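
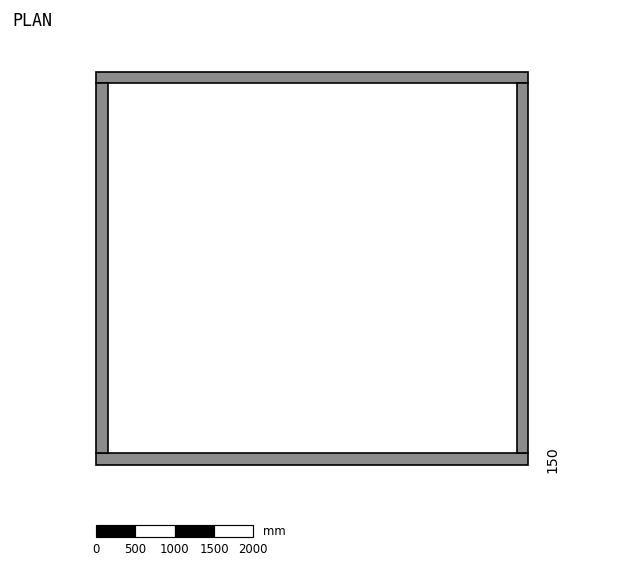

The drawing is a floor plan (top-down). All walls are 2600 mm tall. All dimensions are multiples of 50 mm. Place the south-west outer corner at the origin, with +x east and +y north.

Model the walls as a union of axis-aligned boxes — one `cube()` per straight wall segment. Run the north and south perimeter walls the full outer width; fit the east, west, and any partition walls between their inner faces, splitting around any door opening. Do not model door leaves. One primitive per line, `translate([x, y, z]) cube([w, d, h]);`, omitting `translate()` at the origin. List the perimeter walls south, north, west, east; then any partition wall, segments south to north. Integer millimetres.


cube([5500, 150, 2600]);
translate([0, 4850, 0]) cube([5500, 150, 2600]);
translate([0, 150, 0]) cube([150, 4700, 2600]);
translate([5350, 150, 0]) cube([150, 4700, 2600]);


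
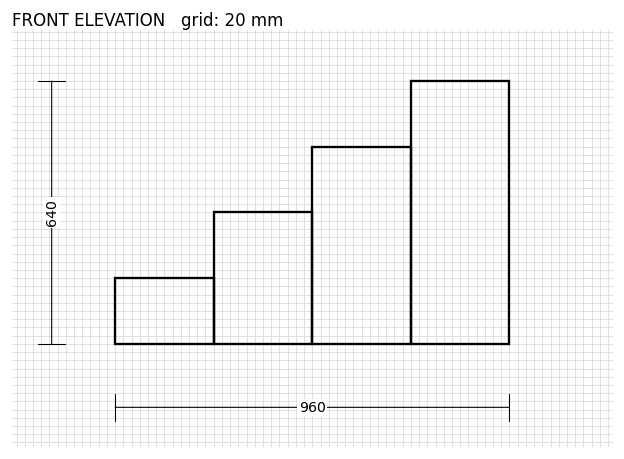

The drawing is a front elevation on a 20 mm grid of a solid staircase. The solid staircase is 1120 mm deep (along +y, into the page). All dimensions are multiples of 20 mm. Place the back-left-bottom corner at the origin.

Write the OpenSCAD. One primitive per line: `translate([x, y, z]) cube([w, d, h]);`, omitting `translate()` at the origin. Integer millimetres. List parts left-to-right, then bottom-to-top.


cube([240, 1120, 160]);
translate([240, 0, 0]) cube([240, 1120, 320]);
translate([480, 0, 0]) cube([240, 1120, 480]);
translate([720, 0, 0]) cube([240, 1120, 640]);


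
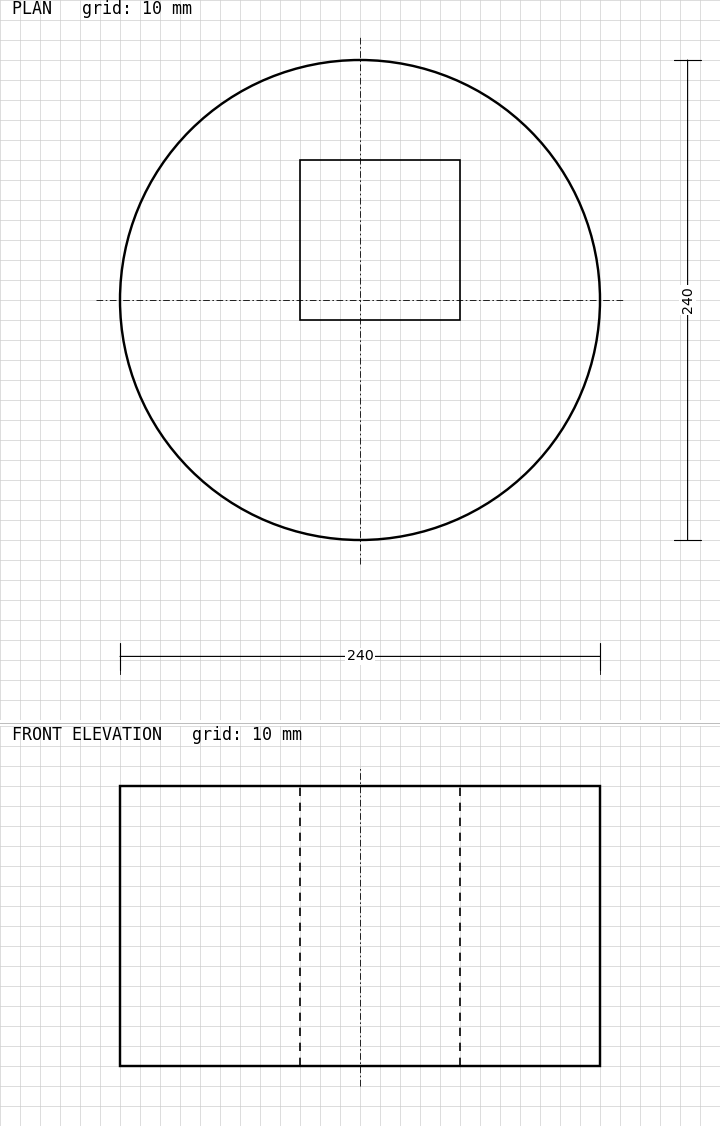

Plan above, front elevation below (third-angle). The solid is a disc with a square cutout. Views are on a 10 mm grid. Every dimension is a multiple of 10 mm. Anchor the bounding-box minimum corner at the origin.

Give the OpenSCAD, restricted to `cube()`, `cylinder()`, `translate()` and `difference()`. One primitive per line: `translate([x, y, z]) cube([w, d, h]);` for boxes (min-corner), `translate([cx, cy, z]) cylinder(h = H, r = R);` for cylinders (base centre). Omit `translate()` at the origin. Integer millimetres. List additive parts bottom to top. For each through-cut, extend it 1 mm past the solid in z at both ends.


difference() {
  translate([120, 120, 0]) cylinder(h = 140, r = 120);
  translate([90, 110, -1]) cube([80, 80, 142]);
}


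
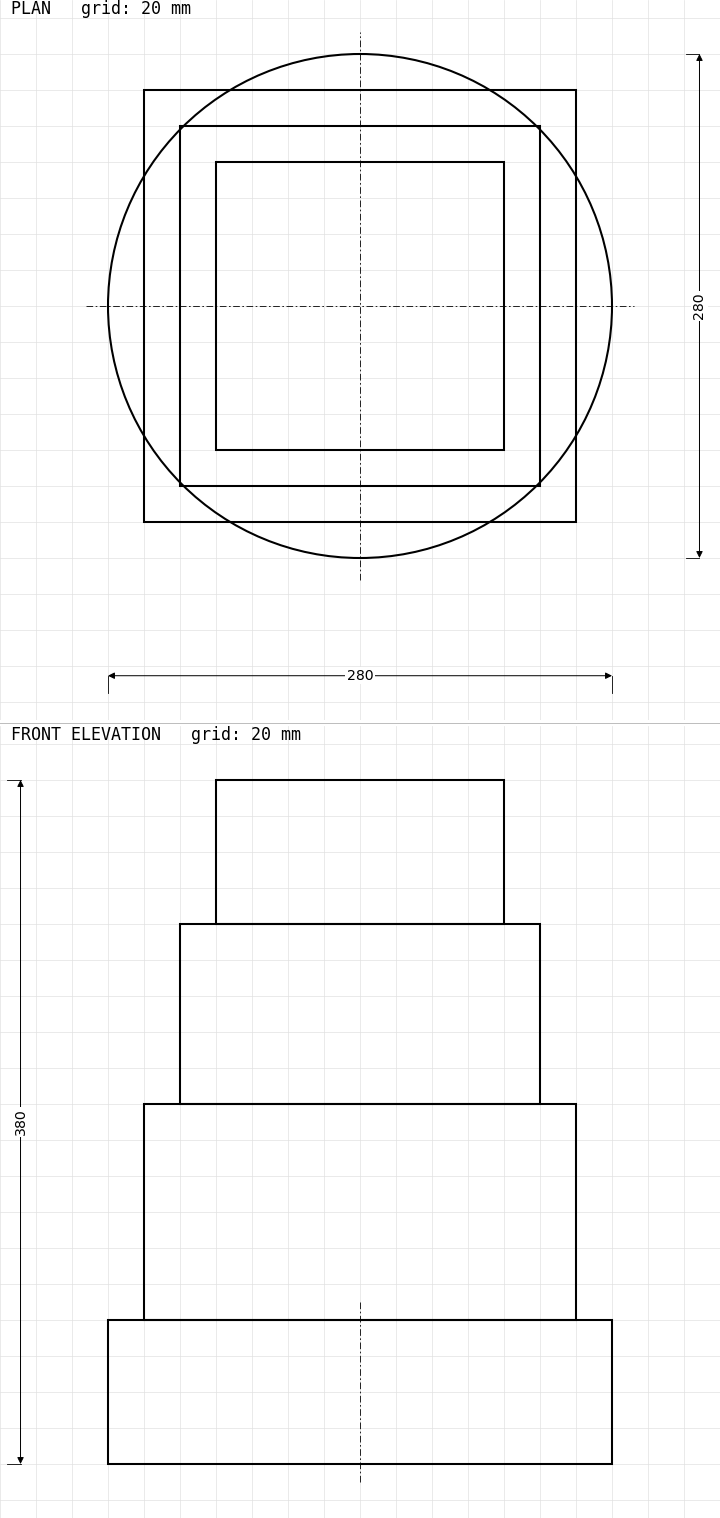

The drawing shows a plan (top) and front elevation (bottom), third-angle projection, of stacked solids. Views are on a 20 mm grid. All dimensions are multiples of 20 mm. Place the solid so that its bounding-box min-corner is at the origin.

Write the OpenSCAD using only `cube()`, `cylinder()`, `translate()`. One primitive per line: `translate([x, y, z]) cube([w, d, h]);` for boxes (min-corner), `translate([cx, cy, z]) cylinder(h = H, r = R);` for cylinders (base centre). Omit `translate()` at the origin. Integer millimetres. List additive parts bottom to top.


translate([140, 140, 0]) cylinder(h = 80, r = 140);
translate([20, 20, 80]) cube([240, 240, 120]);
translate([40, 40, 200]) cube([200, 200, 100]);
translate([60, 60, 300]) cube([160, 160, 80]);


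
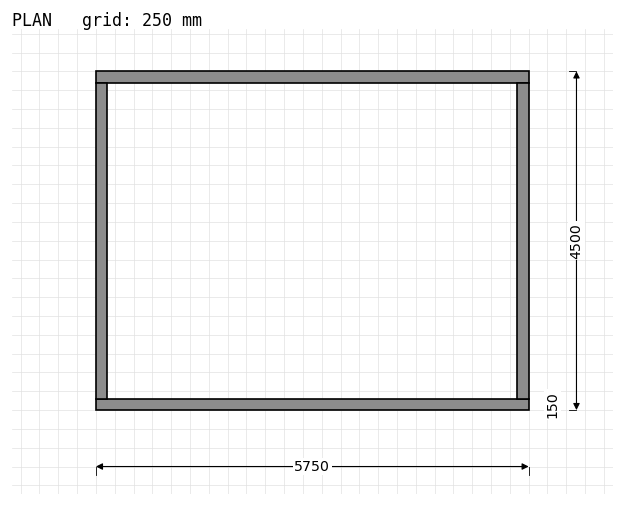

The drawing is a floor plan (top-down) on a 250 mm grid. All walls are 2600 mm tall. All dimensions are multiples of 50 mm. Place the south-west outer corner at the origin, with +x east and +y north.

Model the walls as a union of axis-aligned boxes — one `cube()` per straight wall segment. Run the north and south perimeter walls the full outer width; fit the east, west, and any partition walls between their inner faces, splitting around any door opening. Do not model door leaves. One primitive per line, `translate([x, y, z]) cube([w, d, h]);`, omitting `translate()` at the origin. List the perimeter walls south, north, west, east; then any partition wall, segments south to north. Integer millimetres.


cube([5750, 150, 2600]);
translate([0, 4350, 0]) cube([5750, 150, 2600]);
translate([0, 150, 0]) cube([150, 4200, 2600]);
translate([5600, 150, 0]) cube([150, 4200, 2600]);


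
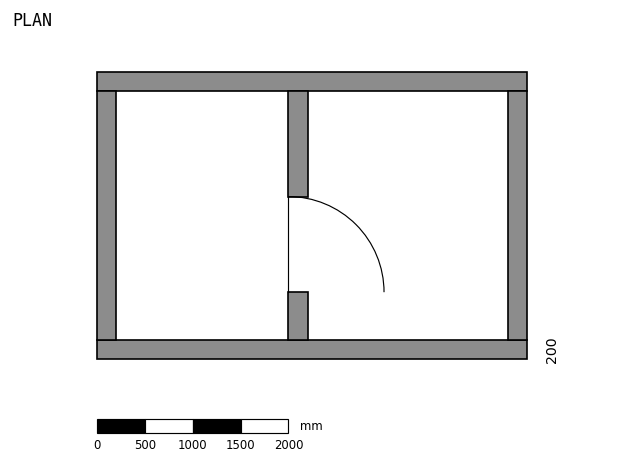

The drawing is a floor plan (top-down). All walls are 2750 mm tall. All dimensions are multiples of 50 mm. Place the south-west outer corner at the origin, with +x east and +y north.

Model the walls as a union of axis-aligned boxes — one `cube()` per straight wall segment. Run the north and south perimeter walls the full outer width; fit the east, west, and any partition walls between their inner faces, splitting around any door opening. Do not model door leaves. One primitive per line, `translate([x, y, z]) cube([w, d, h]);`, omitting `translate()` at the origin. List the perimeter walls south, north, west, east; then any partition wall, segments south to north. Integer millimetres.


cube([4500, 200, 2750]);
translate([0, 2800, 0]) cube([4500, 200, 2750]);
translate([0, 200, 0]) cube([200, 2600, 2750]);
translate([4300, 200, 0]) cube([200, 2600, 2750]);
translate([2000, 200, 0]) cube([200, 500, 2750]);
translate([2000, 1700, 0]) cube([200, 1100, 2750]);


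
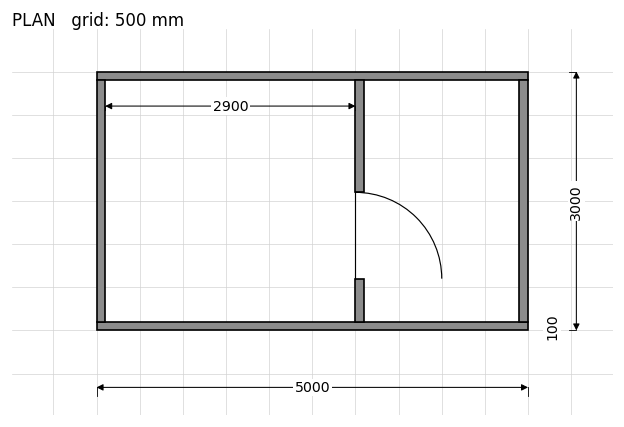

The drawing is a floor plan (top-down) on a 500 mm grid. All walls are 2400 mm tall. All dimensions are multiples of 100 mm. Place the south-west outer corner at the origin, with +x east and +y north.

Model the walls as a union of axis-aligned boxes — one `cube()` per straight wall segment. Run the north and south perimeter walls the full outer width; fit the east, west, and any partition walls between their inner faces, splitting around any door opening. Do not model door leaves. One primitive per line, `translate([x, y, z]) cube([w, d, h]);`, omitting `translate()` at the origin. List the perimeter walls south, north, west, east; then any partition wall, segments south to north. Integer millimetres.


cube([5000, 100, 2400]);
translate([0, 2900, 0]) cube([5000, 100, 2400]);
translate([0, 100, 0]) cube([100, 2800, 2400]);
translate([4900, 100, 0]) cube([100, 2800, 2400]);
translate([3000, 100, 0]) cube([100, 500, 2400]);
translate([3000, 1600, 0]) cube([100, 1300, 2400]);


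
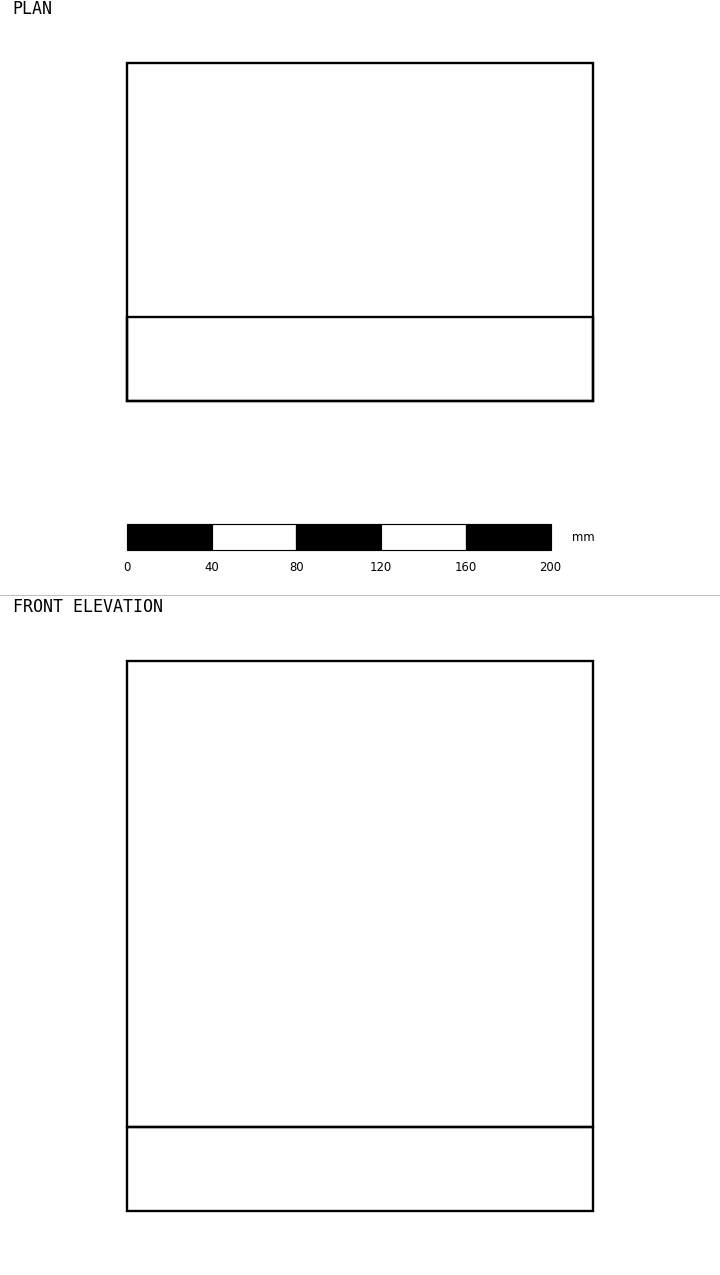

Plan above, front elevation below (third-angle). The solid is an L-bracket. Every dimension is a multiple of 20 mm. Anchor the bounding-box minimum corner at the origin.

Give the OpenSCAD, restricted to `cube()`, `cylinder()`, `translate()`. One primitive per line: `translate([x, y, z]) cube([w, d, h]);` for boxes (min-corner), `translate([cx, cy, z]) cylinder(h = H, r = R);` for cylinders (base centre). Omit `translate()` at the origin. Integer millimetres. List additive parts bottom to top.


cube([220, 160, 40]);
translate([0, 0, 40]) cube([220, 40, 220]);


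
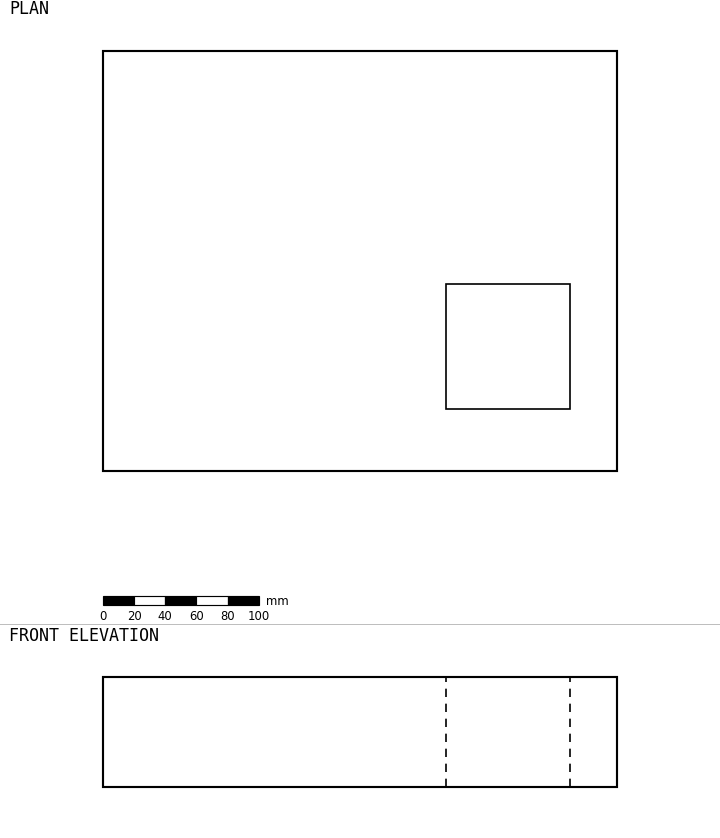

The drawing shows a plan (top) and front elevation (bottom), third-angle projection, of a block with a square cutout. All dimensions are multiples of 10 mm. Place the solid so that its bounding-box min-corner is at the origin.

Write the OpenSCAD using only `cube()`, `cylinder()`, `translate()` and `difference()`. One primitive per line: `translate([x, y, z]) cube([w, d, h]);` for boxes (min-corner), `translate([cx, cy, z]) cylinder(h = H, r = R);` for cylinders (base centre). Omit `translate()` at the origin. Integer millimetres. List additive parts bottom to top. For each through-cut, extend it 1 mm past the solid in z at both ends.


difference() {
  cube([330, 270, 70]);
  translate([220, 40, -1]) cube([80, 80, 72]);
}


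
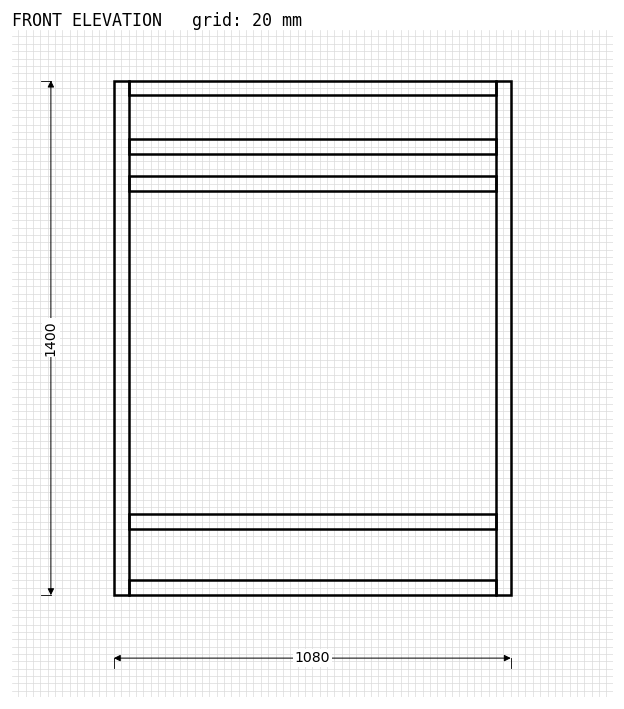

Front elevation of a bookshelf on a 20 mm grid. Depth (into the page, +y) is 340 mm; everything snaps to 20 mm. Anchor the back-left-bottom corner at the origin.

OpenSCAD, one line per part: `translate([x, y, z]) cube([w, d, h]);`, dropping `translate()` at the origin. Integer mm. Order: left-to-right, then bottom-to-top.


cube([40, 340, 1400]);
translate([40, 0, 0]) cube([1000, 340, 40]);
translate([40, 0, 180]) cube([1000, 340, 40]);
translate([40, 0, 1100]) cube([1000, 340, 40]);
translate([40, 0, 1200]) cube([1000, 340, 40]);
translate([40, 0, 1360]) cube([1000, 340, 40]);
translate([1040, 0, 0]) cube([40, 340, 1400]);


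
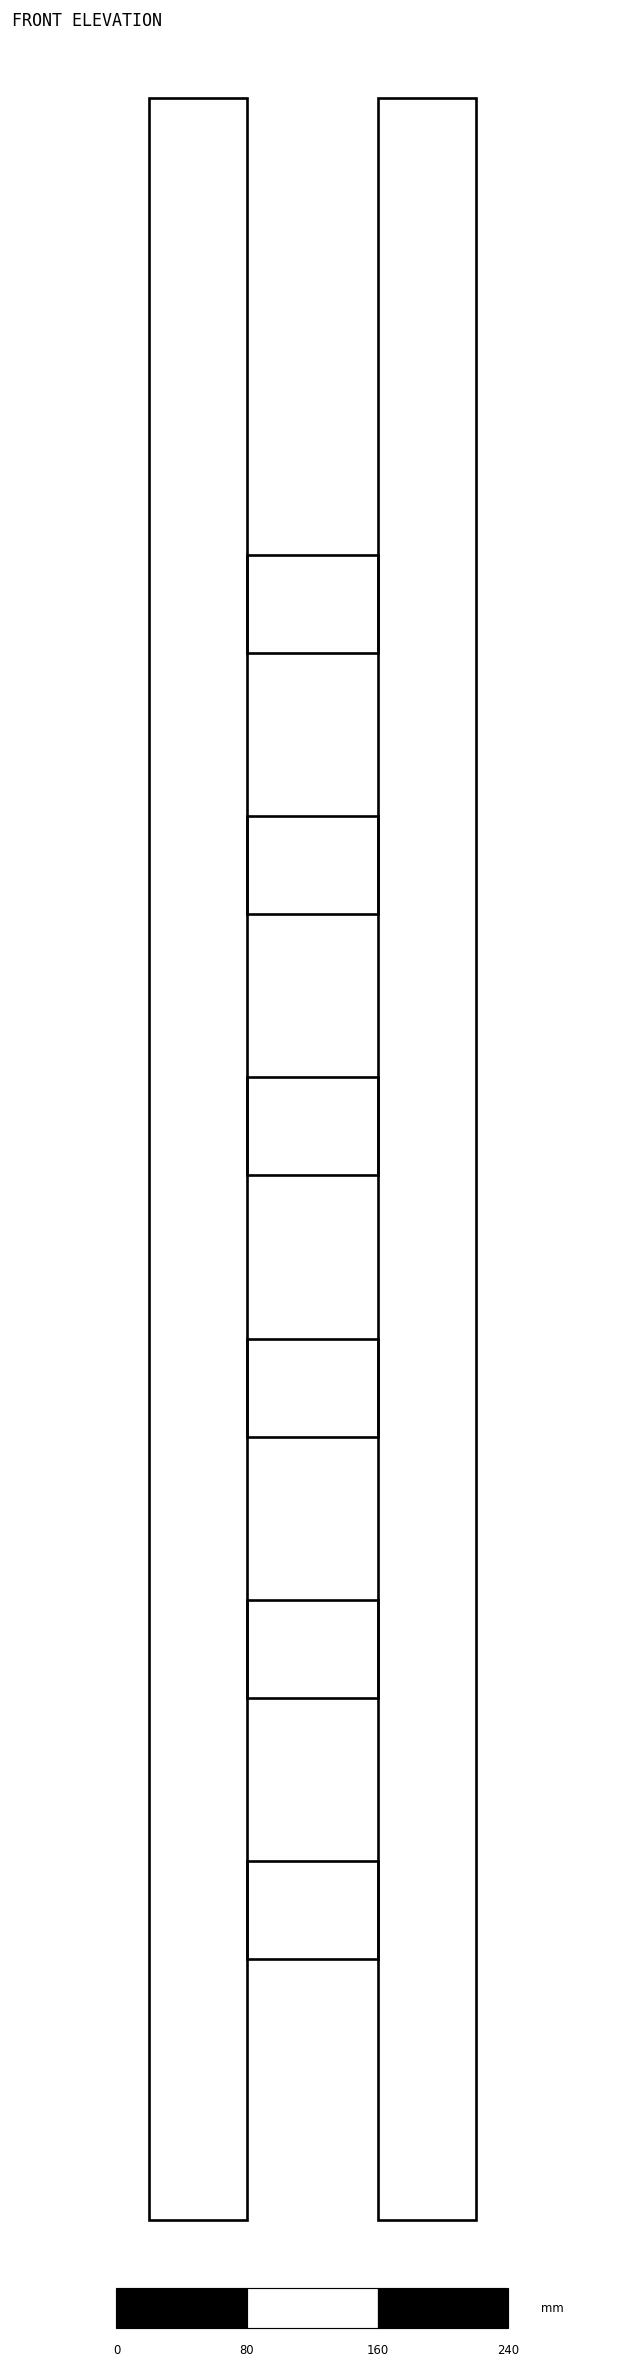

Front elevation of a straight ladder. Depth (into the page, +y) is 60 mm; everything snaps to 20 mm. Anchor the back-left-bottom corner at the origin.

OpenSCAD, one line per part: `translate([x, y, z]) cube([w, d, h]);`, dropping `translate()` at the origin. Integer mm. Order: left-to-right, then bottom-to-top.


cube([60, 60, 1300]);
translate([60, 0, 160]) cube([80, 60, 60]);
translate([60, 0, 320]) cube([80, 60, 60]);
translate([60, 0, 480]) cube([80, 60, 60]);
translate([60, 0, 640]) cube([80, 60, 60]);
translate([60, 0, 800]) cube([80, 60, 60]);
translate([60, 0, 960]) cube([80, 60, 60]);
translate([140, 0, 0]) cube([60, 60, 1300]);


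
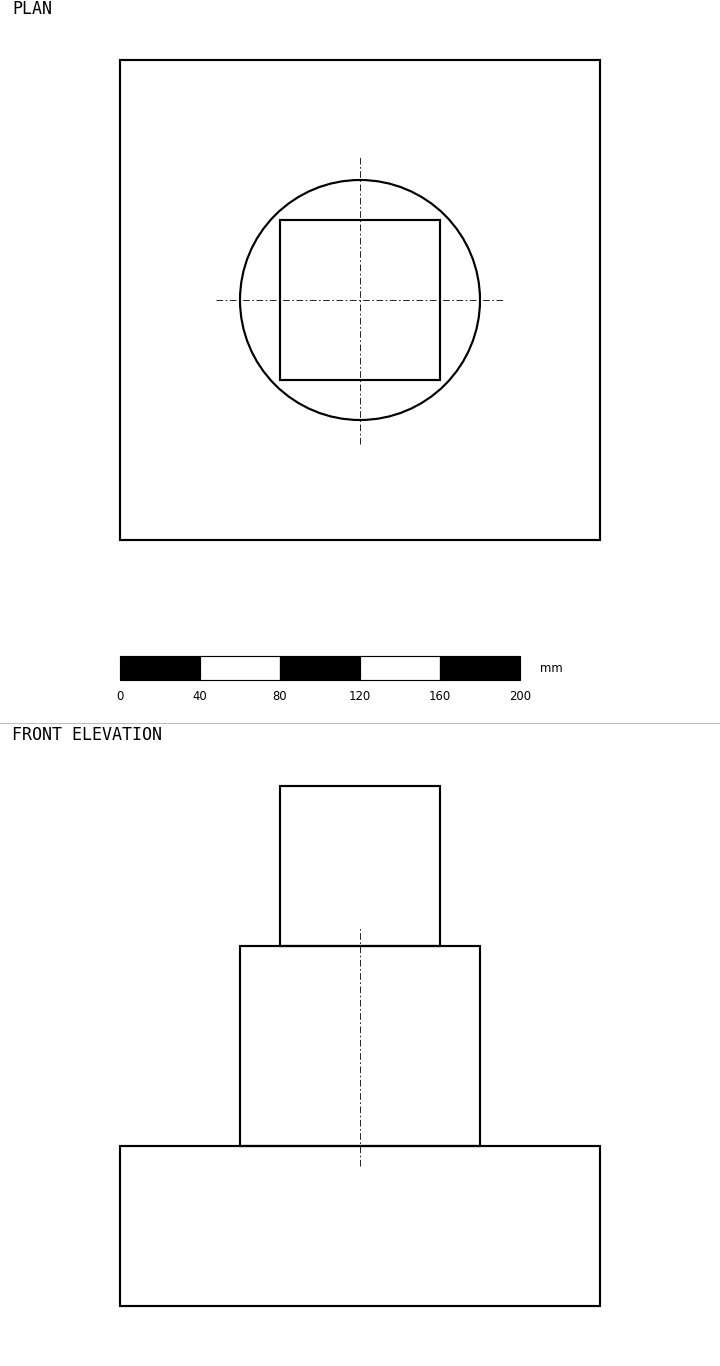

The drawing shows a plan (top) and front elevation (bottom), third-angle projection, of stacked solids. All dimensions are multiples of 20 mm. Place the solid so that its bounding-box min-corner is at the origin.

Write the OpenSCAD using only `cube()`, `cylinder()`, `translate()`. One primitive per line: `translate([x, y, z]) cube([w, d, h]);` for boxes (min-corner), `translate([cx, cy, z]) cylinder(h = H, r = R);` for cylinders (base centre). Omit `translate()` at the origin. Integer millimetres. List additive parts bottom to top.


cube([240, 240, 80]);
translate([120, 120, 80]) cylinder(h = 100, r = 60);
translate([80, 80, 180]) cube([80, 80, 80]);


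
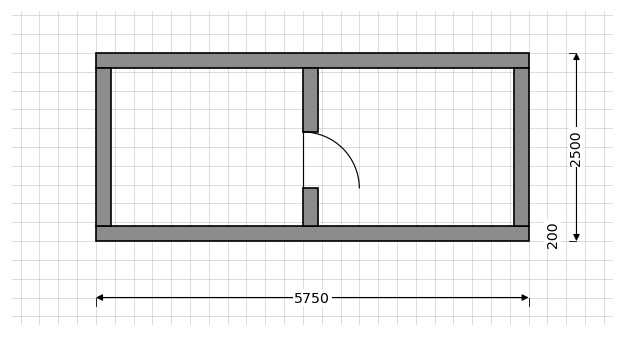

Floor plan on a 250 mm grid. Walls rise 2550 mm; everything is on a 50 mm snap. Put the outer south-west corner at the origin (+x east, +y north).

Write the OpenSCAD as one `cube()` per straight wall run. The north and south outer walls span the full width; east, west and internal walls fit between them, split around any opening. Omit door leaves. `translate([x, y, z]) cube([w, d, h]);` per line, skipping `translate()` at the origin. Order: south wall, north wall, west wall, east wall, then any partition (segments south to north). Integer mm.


cube([5750, 200, 2550]);
translate([0, 2300, 0]) cube([5750, 200, 2550]);
translate([0, 200, 0]) cube([200, 2100, 2550]);
translate([5550, 200, 0]) cube([200, 2100, 2550]);
translate([2750, 200, 0]) cube([200, 500, 2550]);
translate([2750, 1450, 0]) cube([200, 850, 2550]);


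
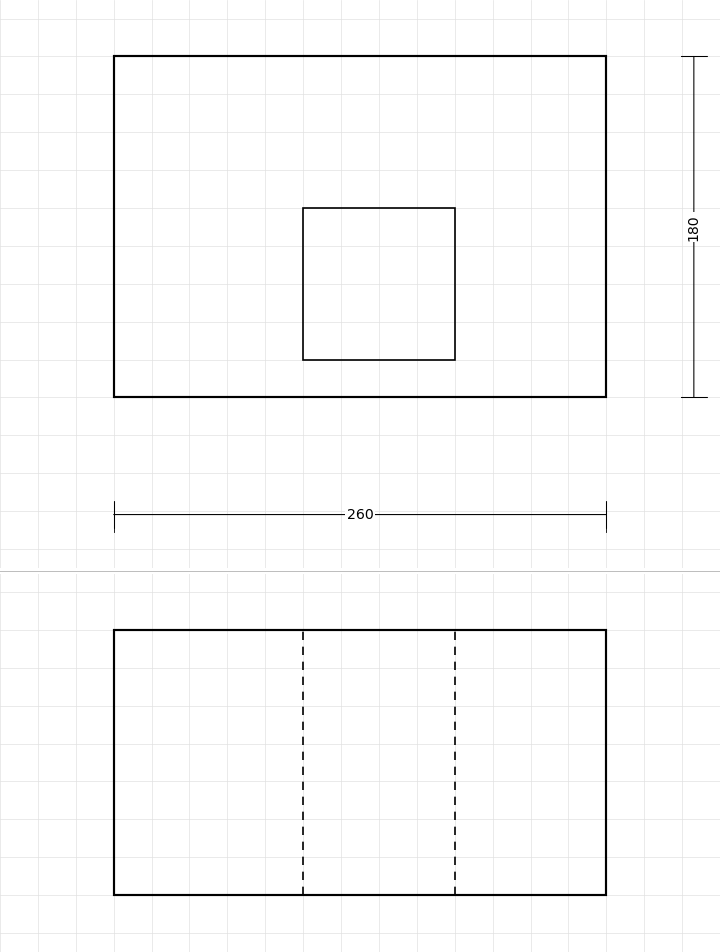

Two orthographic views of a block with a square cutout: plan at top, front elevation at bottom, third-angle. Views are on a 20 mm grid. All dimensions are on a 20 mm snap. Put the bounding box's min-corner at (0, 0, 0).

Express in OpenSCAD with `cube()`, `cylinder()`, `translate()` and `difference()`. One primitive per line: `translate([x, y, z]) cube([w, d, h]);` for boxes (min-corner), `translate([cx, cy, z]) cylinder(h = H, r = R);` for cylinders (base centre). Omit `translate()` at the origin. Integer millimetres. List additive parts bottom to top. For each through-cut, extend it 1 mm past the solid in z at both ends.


difference() {
  cube([260, 180, 140]);
  translate([100, 20, -1]) cube([80, 80, 142]);
}


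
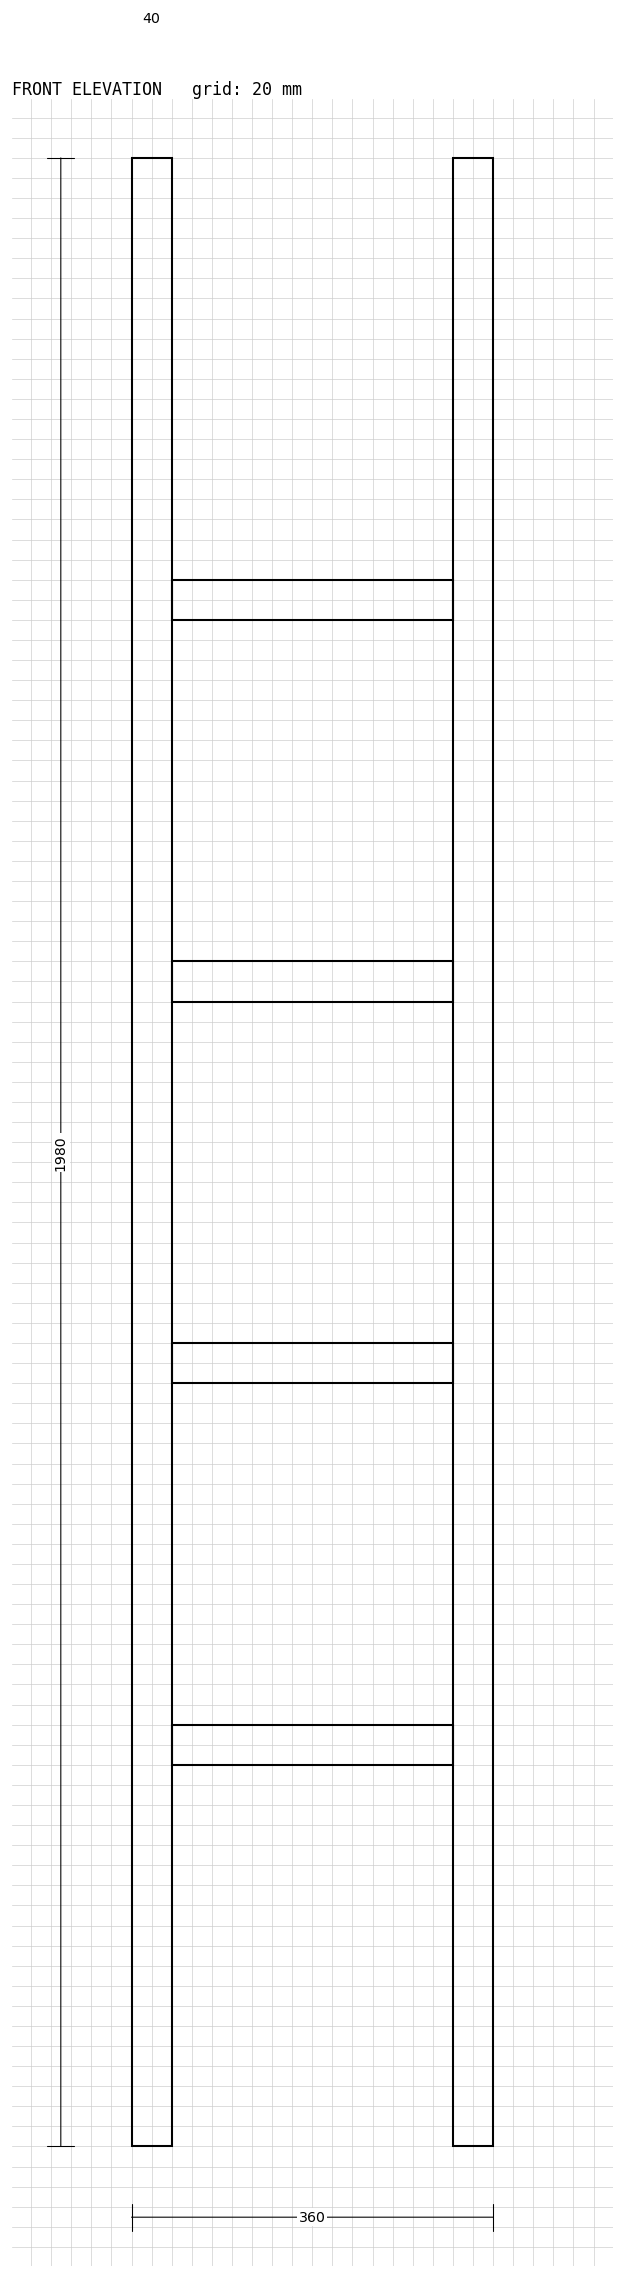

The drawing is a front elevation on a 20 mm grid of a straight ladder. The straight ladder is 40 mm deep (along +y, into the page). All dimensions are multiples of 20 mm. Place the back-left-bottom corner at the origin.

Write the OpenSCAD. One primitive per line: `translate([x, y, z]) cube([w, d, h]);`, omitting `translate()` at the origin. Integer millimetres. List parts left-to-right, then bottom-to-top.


cube([40, 40, 1980]);
translate([40, 0, 380]) cube([280, 40, 40]);
translate([40, 0, 760]) cube([280, 40, 40]);
translate([40, 0, 1140]) cube([280, 40, 40]);
translate([40, 0, 1520]) cube([280, 40, 40]);
translate([320, 0, 0]) cube([40, 40, 1980]);


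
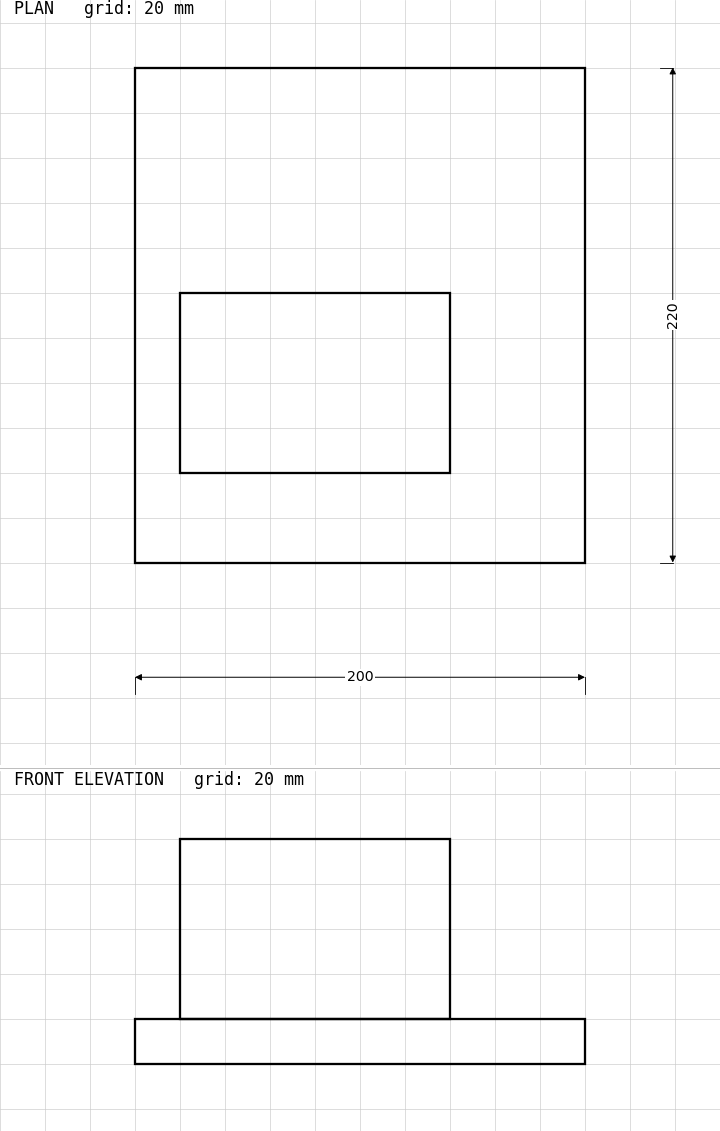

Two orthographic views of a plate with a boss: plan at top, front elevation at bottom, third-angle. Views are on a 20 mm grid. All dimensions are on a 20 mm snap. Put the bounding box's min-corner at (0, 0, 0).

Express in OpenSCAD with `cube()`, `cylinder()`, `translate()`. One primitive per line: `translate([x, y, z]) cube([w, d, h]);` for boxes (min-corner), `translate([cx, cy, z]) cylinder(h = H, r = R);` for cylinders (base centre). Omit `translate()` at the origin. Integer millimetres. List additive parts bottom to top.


cube([200, 220, 20]);
translate([20, 40, 20]) cube([120, 80, 80]);


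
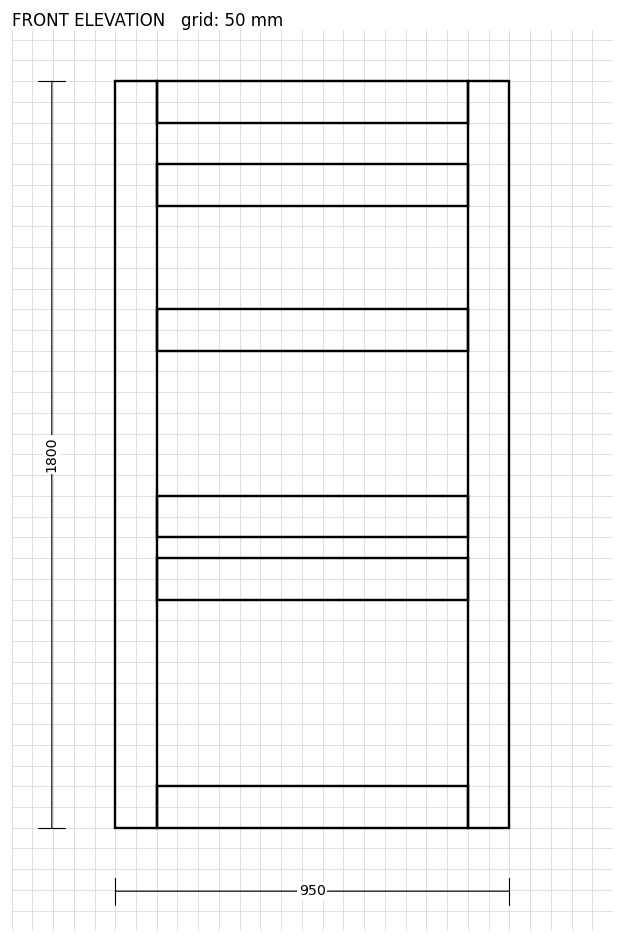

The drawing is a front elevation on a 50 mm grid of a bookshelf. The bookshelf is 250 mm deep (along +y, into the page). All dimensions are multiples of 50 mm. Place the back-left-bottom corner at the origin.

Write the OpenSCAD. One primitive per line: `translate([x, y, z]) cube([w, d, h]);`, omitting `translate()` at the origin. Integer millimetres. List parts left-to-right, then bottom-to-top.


cube([100, 250, 1800]);
translate([100, 0, 0]) cube([750, 250, 100]);
translate([100, 0, 550]) cube([750, 250, 100]);
translate([100, 0, 700]) cube([750, 250, 100]);
translate([100, 0, 1150]) cube([750, 250, 100]);
translate([100, 0, 1500]) cube([750, 250, 100]);
translate([100, 0, 1700]) cube([750, 250, 100]);
translate([850, 0, 0]) cube([100, 250, 1800]);


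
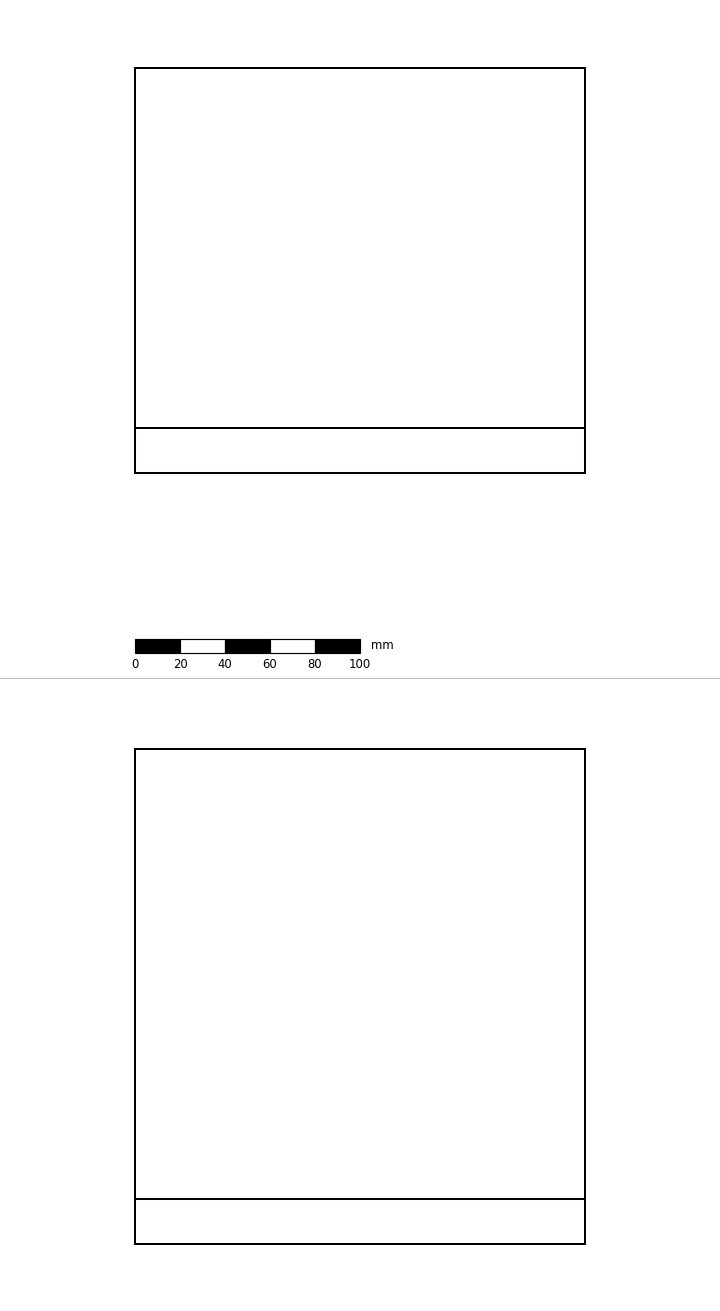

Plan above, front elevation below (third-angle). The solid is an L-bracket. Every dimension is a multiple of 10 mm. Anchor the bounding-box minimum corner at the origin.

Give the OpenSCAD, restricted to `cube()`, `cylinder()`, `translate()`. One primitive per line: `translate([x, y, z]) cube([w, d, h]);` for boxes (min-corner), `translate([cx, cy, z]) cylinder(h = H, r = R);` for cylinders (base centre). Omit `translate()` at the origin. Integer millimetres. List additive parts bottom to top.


cube([200, 180, 20]);
translate([0, 0, 20]) cube([200, 20, 200]);


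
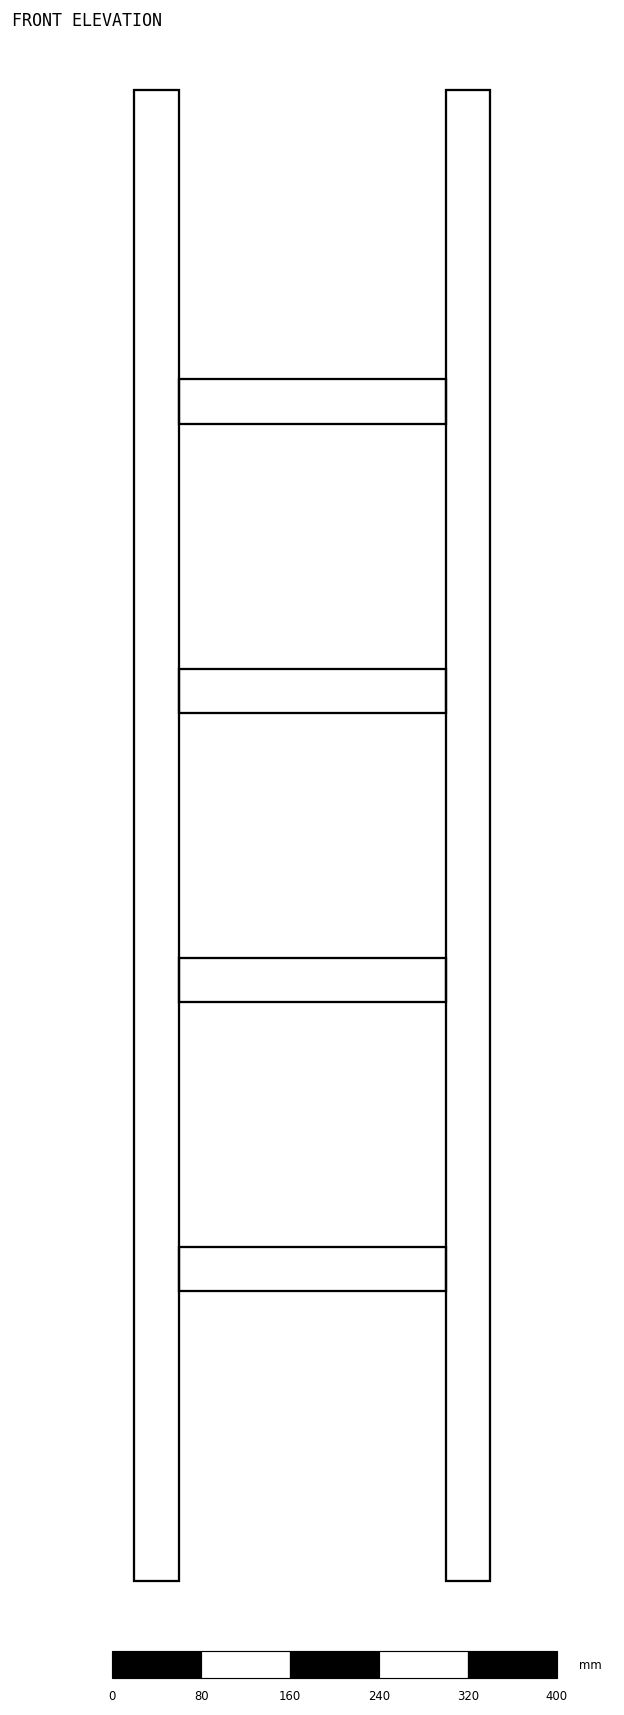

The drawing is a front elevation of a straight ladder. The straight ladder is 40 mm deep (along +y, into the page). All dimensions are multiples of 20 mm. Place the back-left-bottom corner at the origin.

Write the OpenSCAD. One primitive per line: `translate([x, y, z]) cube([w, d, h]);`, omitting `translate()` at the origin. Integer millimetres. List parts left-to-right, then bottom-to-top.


cube([40, 40, 1340]);
translate([40, 0, 260]) cube([240, 40, 40]);
translate([40, 0, 520]) cube([240, 40, 40]);
translate([40, 0, 780]) cube([240, 40, 40]);
translate([40, 0, 1040]) cube([240, 40, 40]);
translate([280, 0, 0]) cube([40, 40, 1340]);


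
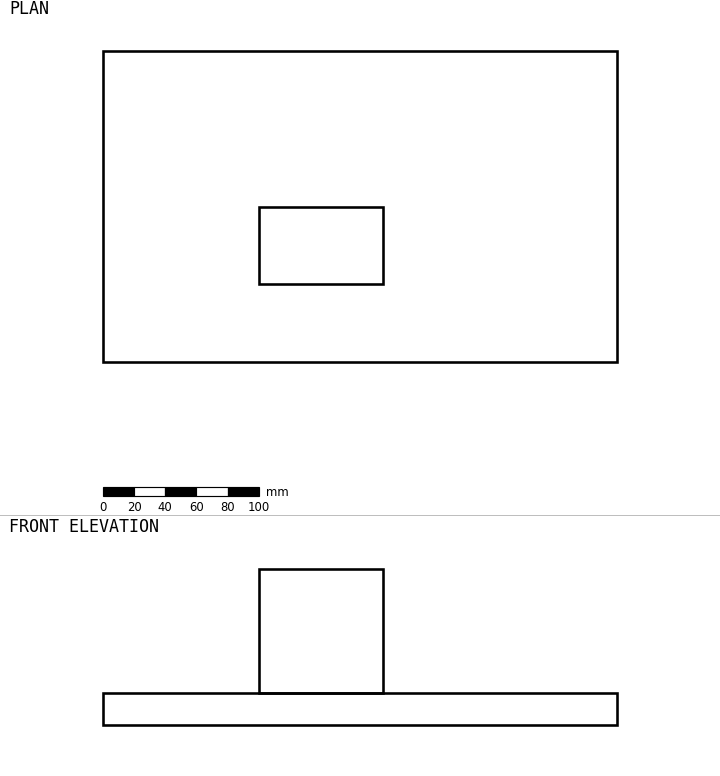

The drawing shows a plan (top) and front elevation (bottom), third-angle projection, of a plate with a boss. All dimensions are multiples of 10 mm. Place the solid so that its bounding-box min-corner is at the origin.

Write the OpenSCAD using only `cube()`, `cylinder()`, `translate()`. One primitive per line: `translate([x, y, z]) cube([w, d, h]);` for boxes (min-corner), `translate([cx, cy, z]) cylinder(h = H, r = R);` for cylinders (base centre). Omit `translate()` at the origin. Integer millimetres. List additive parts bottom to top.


cube([330, 200, 20]);
translate([100, 50, 20]) cube([80, 50, 80]);


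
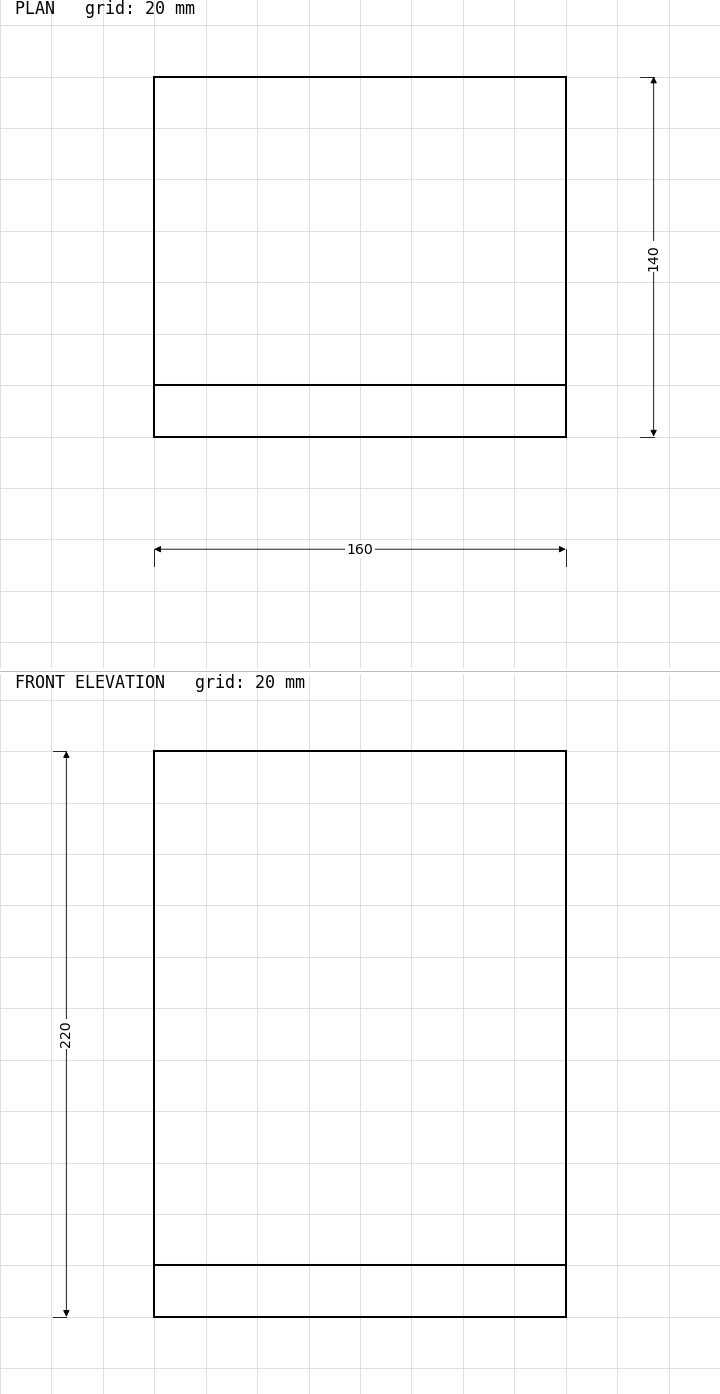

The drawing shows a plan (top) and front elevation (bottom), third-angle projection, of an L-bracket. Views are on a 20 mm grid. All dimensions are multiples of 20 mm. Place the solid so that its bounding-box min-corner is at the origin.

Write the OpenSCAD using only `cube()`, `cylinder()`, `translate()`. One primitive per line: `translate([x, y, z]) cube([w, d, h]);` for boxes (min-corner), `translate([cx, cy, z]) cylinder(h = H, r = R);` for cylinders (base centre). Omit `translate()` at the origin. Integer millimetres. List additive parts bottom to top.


cube([160, 140, 20]);
translate([0, 0, 20]) cube([160, 20, 200]);


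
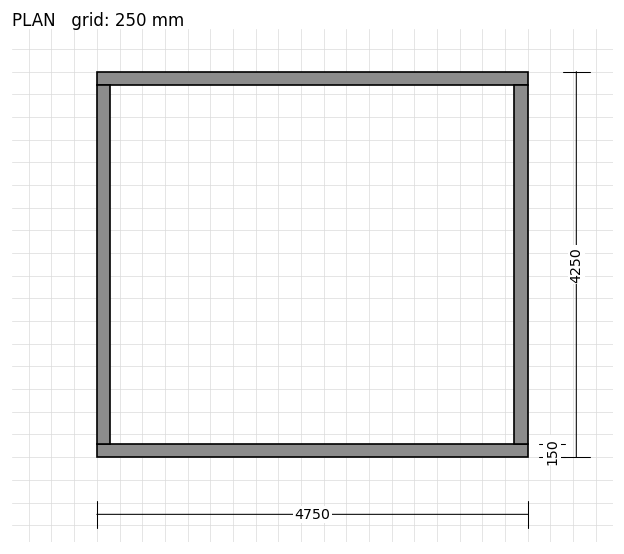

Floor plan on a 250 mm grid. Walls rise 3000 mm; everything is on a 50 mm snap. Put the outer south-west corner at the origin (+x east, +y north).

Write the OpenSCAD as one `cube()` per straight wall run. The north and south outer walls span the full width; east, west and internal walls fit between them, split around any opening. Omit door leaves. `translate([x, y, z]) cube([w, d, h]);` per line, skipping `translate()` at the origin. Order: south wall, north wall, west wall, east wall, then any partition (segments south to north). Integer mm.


cube([4750, 150, 3000]);
translate([0, 4100, 0]) cube([4750, 150, 3000]);
translate([0, 150, 0]) cube([150, 3950, 3000]);
translate([4600, 150, 0]) cube([150, 3950, 3000]);


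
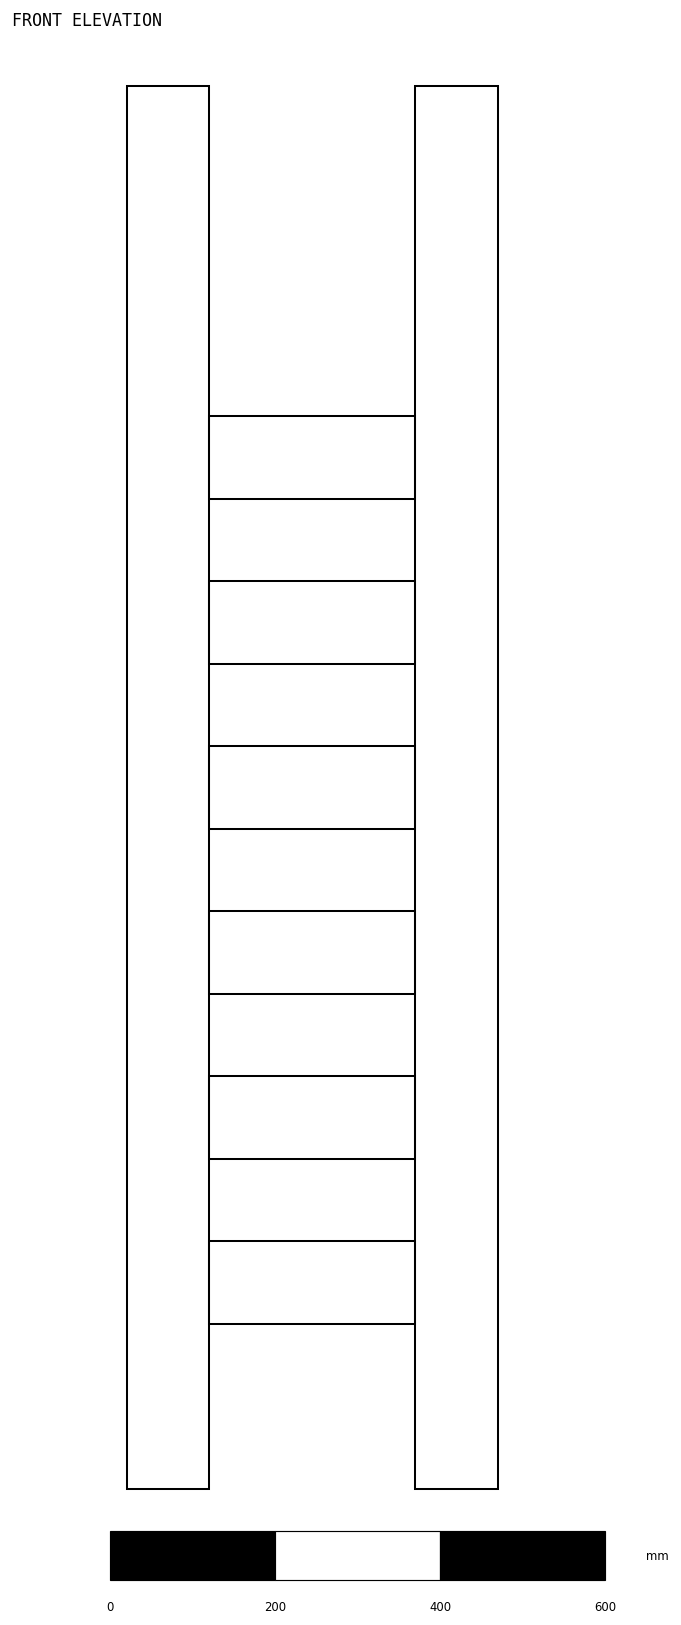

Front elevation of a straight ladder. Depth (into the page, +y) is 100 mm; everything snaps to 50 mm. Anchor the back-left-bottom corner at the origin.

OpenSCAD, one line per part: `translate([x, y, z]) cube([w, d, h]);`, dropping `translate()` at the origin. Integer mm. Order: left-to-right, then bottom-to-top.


cube([100, 100, 1700]);
translate([100, 0, 200]) cube([250, 100, 100]);
translate([100, 0, 400]) cube([250, 100, 100]);
translate([100, 0, 600]) cube([250, 100, 100]);
translate([100, 0, 800]) cube([250, 100, 100]);
translate([100, 0, 1000]) cube([250, 100, 100]);
translate([100, 0, 1200]) cube([250, 100, 100]);
translate([350, 0, 0]) cube([100, 100, 1700]);


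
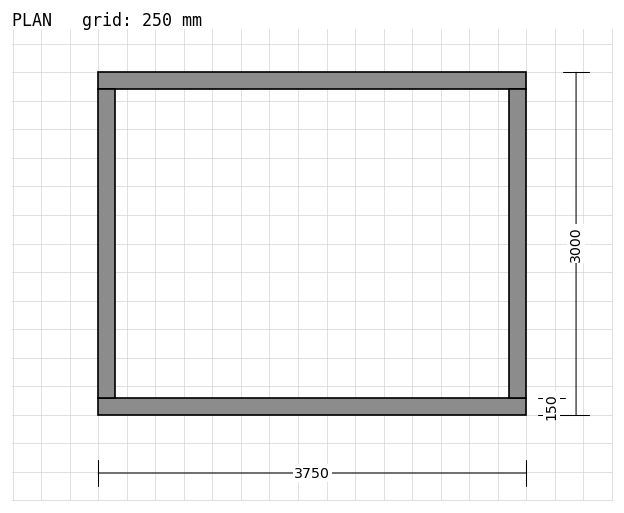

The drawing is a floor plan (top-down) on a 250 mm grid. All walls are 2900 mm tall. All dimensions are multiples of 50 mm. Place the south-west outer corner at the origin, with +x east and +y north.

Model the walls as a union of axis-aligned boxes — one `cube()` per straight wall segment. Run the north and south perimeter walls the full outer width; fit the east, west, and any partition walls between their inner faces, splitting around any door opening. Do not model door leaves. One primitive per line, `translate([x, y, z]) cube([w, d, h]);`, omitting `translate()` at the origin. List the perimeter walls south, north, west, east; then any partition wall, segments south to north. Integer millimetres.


cube([3750, 150, 2900]);
translate([0, 2850, 0]) cube([3750, 150, 2900]);
translate([0, 150, 0]) cube([150, 2700, 2900]);
translate([3600, 150, 0]) cube([150, 2700, 2900]);


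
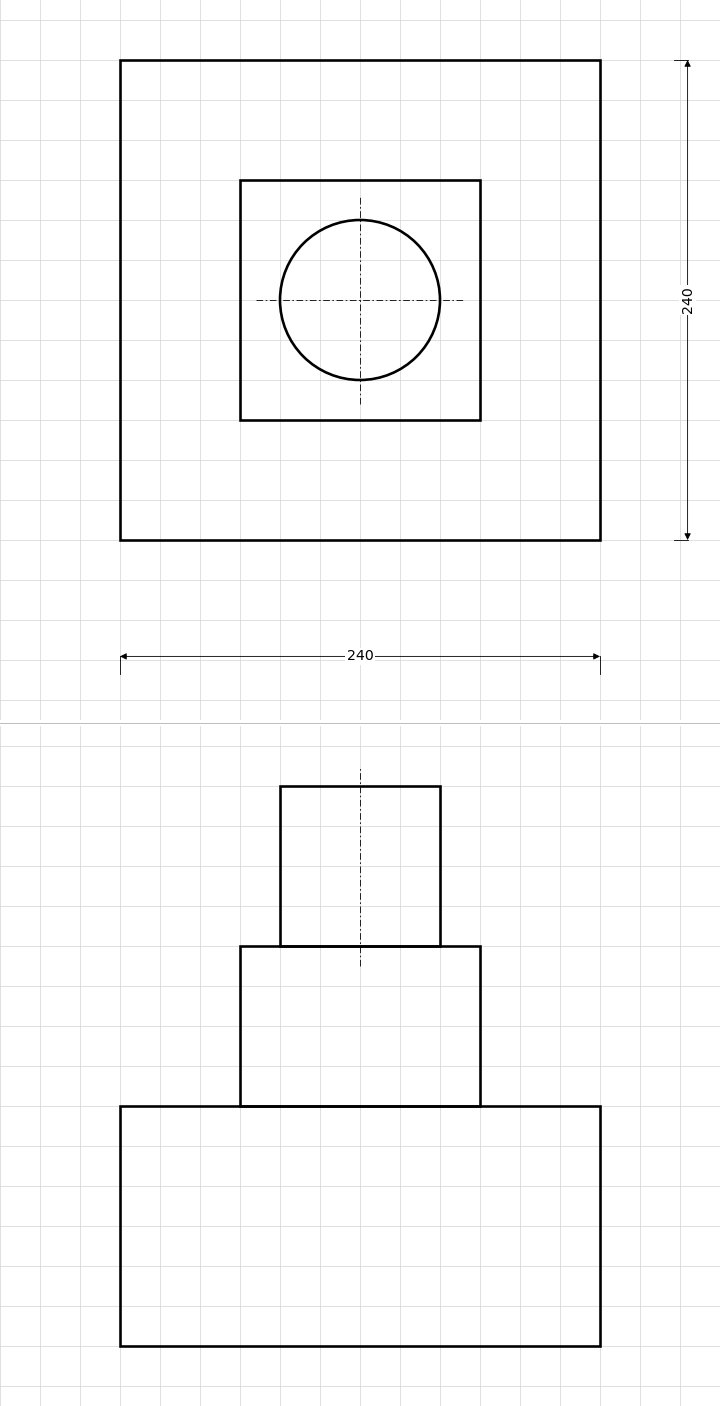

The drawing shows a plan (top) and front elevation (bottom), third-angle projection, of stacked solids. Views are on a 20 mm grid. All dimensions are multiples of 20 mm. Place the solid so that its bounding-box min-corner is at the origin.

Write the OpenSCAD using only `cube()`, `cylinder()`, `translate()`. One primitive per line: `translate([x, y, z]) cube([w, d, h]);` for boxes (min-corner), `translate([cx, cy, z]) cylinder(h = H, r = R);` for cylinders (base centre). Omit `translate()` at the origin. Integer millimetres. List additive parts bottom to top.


cube([240, 240, 120]);
translate([60, 60, 120]) cube([120, 120, 80]);
translate([120, 120, 200]) cylinder(h = 80, r = 40);


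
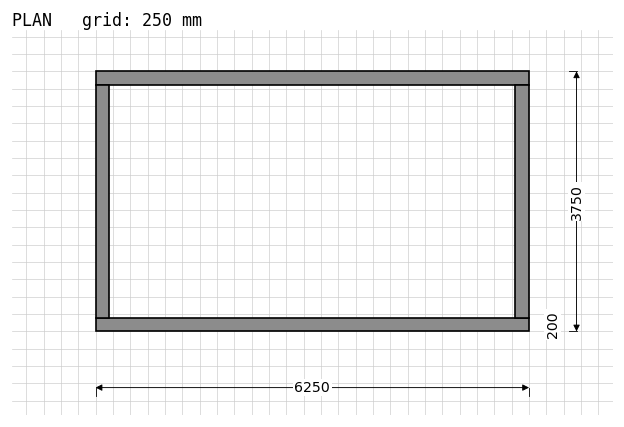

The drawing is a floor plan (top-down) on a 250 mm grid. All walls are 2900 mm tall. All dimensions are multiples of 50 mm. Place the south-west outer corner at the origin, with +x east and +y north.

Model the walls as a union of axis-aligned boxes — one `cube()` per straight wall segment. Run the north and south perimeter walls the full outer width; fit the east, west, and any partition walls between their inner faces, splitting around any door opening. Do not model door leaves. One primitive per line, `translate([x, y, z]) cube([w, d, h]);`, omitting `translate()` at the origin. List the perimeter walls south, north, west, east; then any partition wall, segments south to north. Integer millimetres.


cube([6250, 200, 2900]);
translate([0, 3550, 0]) cube([6250, 200, 2900]);
translate([0, 200, 0]) cube([200, 3350, 2900]);
translate([6050, 200, 0]) cube([200, 3350, 2900]);


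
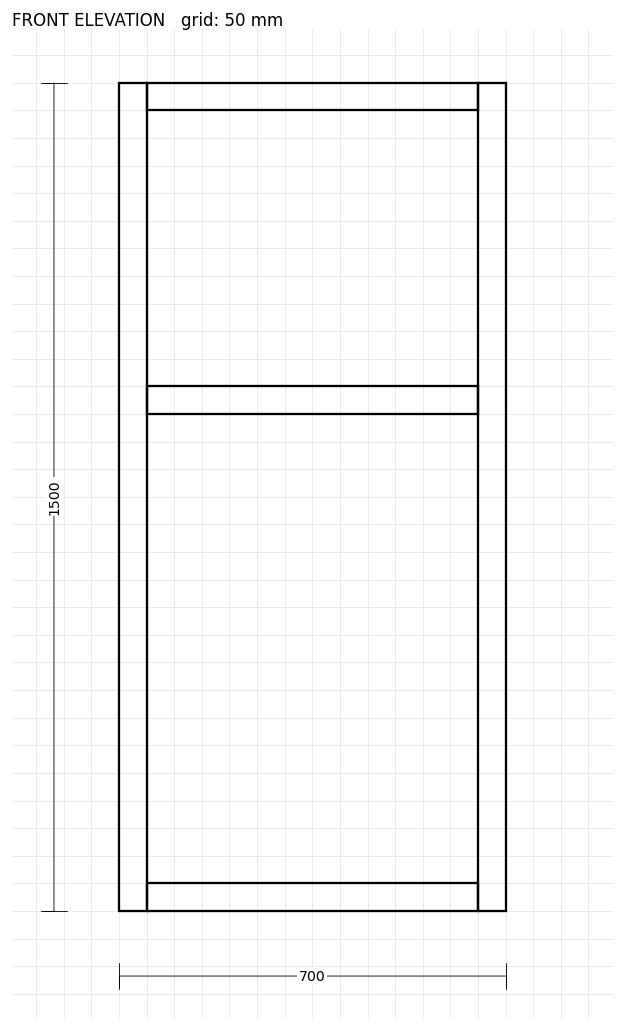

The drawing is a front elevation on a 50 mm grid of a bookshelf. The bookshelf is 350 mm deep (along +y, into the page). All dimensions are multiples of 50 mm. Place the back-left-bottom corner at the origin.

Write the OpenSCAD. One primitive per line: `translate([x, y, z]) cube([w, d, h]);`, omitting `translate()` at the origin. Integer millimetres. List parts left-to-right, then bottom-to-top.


cube([50, 350, 1500]);
translate([50, 0, 0]) cube([600, 350, 50]);
translate([50, 0, 900]) cube([600, 350, 50]);
translate([50, 0, 1450]) cube([600, 350, 50]);
translate([650, 0, 0]) cube([50, 350, 1500]);


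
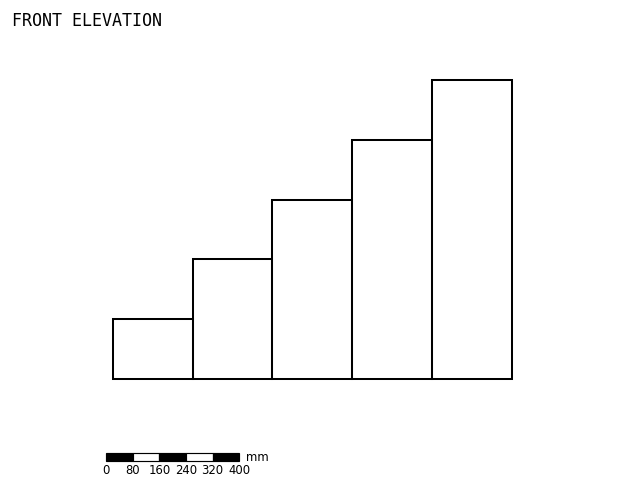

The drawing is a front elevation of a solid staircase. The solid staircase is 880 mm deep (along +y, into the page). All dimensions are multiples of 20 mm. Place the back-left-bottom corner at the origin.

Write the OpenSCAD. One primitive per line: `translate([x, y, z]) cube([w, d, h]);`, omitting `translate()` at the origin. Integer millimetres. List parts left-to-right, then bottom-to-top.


cube([240, 880, 180]);
translate([240, 0, 0]) cube([240, 880, 360]);
translate([480, 0, 0]) cube([240, 880, 540]);
translate([720, 0, 0]) cube([240, 880, 720]);
translate([960, 0, 0]) cube([240, 880, 900]);


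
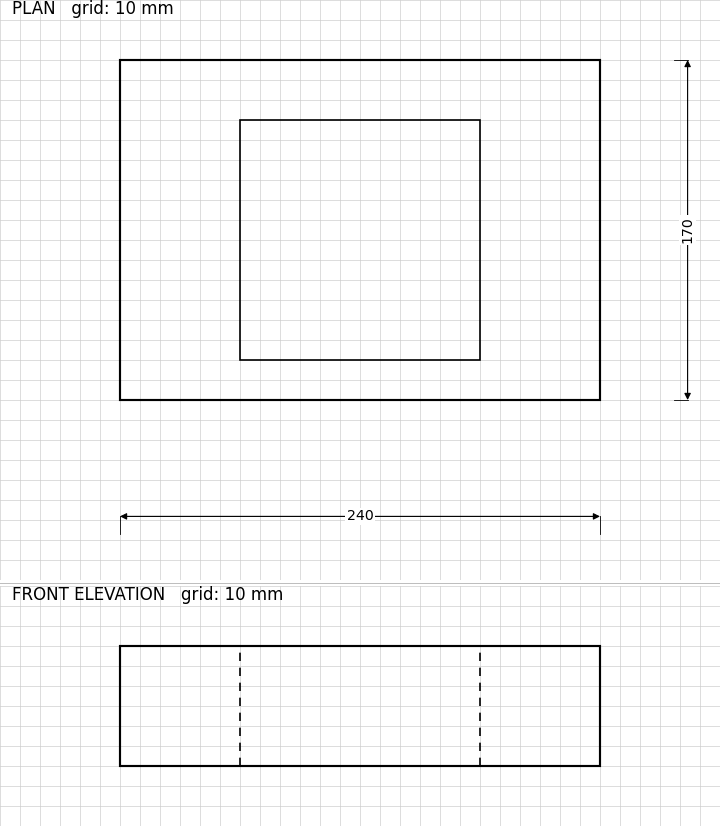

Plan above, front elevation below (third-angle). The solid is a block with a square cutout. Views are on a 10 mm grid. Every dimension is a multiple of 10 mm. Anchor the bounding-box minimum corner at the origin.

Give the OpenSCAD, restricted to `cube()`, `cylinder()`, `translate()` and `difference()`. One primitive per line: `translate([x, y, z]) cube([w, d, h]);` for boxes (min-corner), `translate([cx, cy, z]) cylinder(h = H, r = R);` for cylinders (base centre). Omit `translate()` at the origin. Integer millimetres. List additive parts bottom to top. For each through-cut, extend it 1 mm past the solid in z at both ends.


difference() {
  cube([240, 170, 60]);
  translate([60, 20, -1]) cube([120, 120, 62]);
}


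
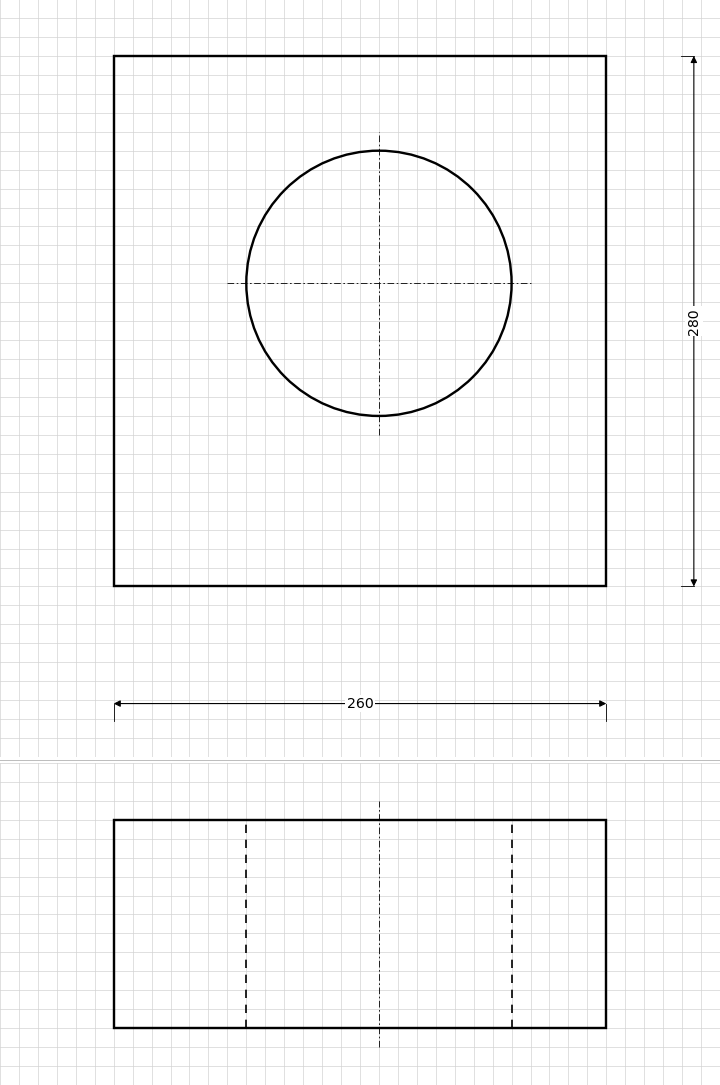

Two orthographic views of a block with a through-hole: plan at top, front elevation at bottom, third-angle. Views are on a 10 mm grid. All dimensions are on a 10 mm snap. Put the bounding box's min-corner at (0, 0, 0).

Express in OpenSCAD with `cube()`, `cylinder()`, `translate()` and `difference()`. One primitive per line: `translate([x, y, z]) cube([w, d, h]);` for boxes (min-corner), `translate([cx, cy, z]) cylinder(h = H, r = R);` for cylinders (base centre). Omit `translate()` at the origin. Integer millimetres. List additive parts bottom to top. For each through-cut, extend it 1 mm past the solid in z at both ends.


difference() {
  cube([260, 280, 110]);
  translate([140, 160, -1]) cylinder(h = 112, r = 70);
}


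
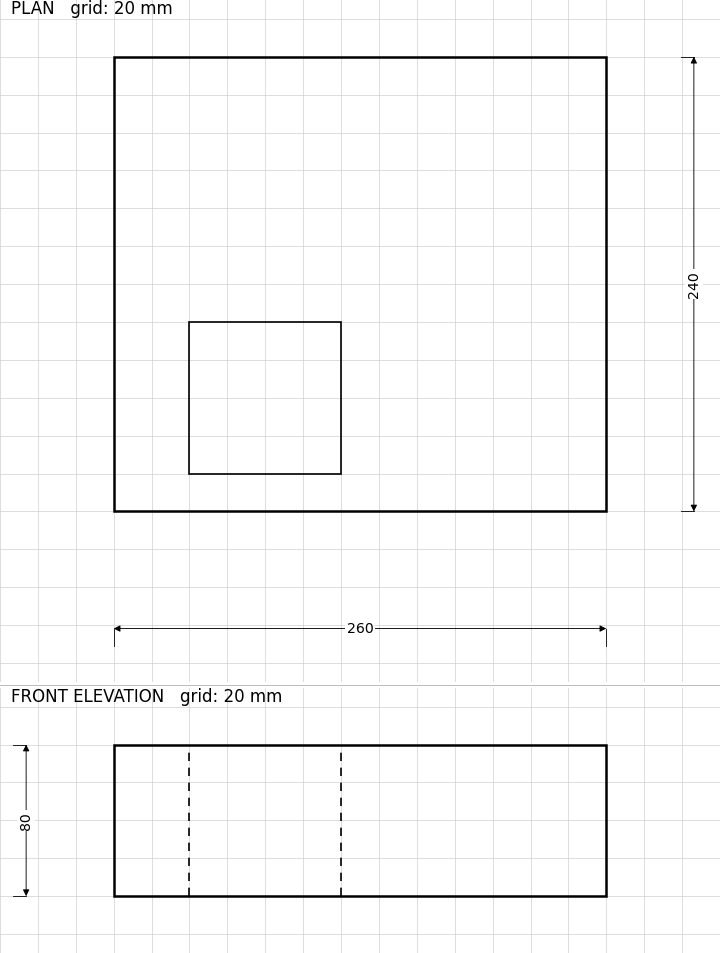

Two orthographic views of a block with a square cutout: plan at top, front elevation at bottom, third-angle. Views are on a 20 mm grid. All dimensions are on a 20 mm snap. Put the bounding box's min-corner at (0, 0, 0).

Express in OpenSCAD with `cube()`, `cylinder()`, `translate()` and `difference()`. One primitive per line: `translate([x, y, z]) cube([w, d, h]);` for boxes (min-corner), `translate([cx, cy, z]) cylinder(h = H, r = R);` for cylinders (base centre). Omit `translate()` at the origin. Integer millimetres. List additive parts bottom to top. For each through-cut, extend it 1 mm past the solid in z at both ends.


difference() {
  cube([260, 240, 80]);
  translate([40, 20, -1]) cube([80, 80, 82]);
}


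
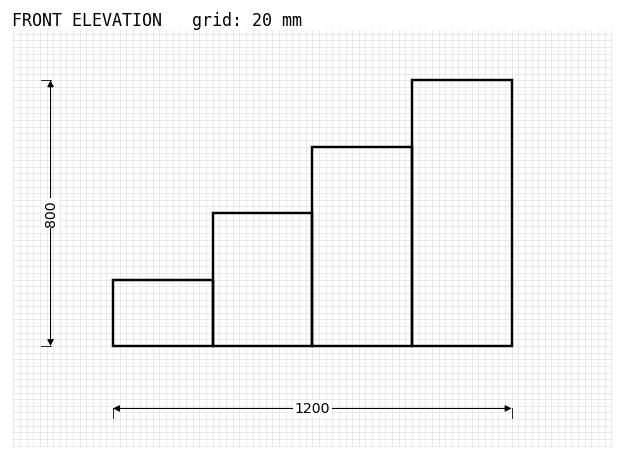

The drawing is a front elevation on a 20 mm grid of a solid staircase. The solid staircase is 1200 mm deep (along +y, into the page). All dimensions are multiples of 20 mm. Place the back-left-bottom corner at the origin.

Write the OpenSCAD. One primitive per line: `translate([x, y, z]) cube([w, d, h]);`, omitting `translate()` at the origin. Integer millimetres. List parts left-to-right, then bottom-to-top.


cube([300, 1200, 200]);
translate([300, 0, 0]) cube([300, 1200, 400]);
translate([600, 0, 0]) cube([300, 1200, 600]);
translate([900, 0, 0]) cube([300, 1200, 800]);


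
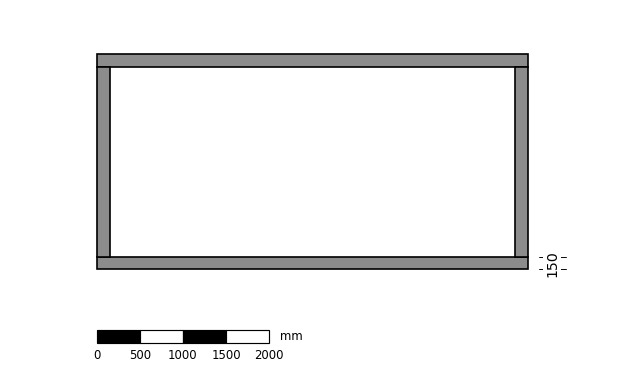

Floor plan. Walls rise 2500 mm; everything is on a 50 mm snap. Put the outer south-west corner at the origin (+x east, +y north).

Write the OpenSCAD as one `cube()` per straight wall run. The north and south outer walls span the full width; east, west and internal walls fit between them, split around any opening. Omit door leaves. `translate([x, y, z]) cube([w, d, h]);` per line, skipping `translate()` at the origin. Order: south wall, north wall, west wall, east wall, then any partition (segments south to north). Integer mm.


cube([5000, 150, 2500]);
translate([0, 2350, 0]) cube([5000, 150, 2500]);
translate([0, 150, 0]) cube([150, 2200, 2500]);
translate([4850, 150, 0]) cube([150, 2200, 2500]);


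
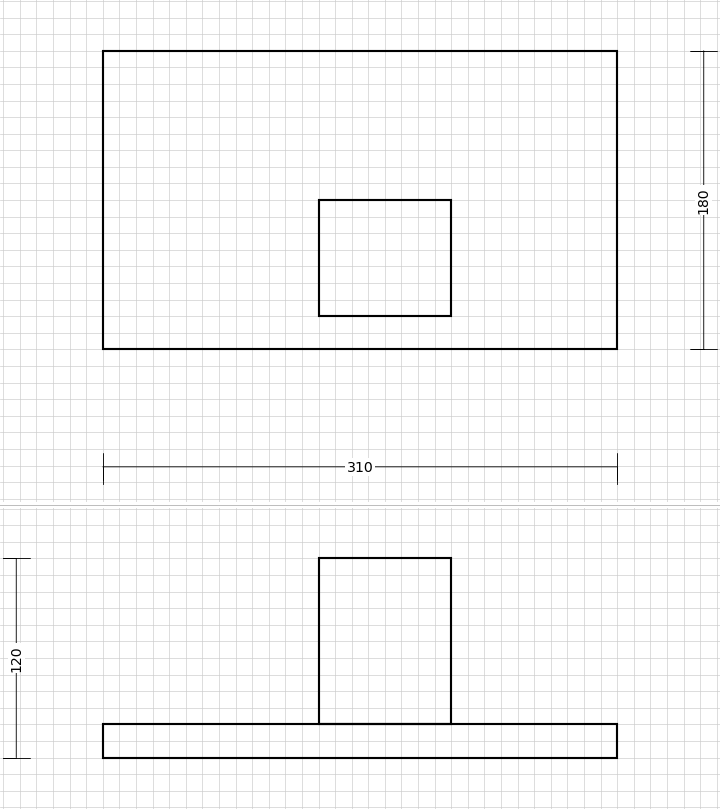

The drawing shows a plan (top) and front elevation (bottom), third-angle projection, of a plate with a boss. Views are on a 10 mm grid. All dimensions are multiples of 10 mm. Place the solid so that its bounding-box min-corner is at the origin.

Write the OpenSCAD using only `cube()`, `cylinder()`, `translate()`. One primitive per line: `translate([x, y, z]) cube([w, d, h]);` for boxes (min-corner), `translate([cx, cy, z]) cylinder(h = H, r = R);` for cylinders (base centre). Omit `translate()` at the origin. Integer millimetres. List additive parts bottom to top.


cube([310, 180, 20]);
translate([130, 20, 20]) cube([80, 70, 100]);
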